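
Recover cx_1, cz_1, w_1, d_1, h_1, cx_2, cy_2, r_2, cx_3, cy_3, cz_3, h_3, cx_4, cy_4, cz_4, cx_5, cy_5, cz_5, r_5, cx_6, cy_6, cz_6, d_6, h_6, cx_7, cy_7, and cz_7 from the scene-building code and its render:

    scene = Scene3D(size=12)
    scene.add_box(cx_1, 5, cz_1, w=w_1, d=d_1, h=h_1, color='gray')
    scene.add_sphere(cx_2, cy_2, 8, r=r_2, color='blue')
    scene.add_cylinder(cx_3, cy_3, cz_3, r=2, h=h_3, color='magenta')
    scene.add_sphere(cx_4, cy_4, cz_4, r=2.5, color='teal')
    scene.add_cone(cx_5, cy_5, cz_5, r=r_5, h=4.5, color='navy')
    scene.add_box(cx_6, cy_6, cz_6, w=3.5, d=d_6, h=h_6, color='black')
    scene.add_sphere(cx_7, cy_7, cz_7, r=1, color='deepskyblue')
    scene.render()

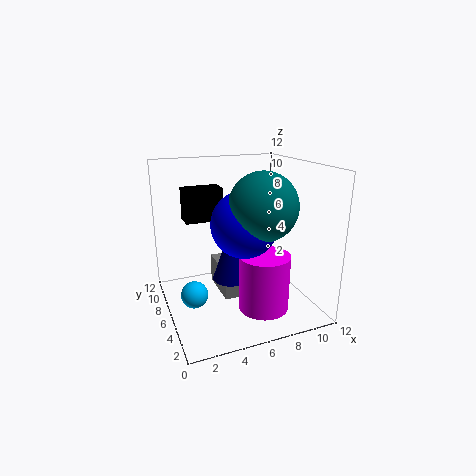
cx_1 = 4.5
cz_1 = 1
w_1 = 1.5
d_1 = 4
h_1 = 2.5
cx_2 = 5.5
cy_2 = 3.5
r_2 = 2.5
cx_3 = 7
cy_3 = 3
cz_3 = 1
h_3 = 4.5
cx_4 = 6.5
cy_4 = 2.5
cz_4 = 9.5
cx_5 = 5
cy_5 = 5
cz_5 = 3
r_5 = 1.5
cx_6 = 2.5
cy_6 = 9.5
cz_6 = 6.5
d_6 = 2
h_6 = 3
cx_7 = 1.5
cy_7 = 3.5
cz_7 = 3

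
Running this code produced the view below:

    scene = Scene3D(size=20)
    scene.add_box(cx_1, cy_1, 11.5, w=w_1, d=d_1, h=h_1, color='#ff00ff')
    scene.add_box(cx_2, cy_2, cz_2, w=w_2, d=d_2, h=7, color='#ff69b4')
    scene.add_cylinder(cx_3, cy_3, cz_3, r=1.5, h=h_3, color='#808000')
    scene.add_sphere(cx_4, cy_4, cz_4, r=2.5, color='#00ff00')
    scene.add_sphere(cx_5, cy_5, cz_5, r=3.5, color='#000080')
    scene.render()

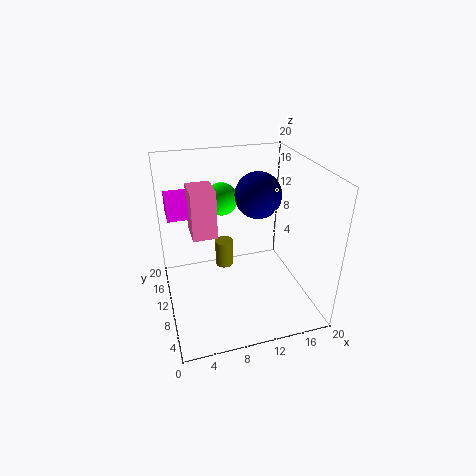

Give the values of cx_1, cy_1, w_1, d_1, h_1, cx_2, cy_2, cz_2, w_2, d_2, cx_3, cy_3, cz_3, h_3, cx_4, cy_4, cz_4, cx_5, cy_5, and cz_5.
cx_1 = 1; cy_1 = 14.5; w_1 = 4.5; d_1 = 4.5; h_1 = 3; cx_2 = 4; cy_2 = 11.5; cz_2 = 9.5; w_2 = 3.5; d_2 = 4.5; cx_3 = 10; cy_3 = 18; cz_3 = 0.5; h_3 = 4.5; cx_4 = 9.5; cy_4 = 17; cz_4 = 13; cx_5 = 14.5; cy_5 = 14.5; cz_5 = 14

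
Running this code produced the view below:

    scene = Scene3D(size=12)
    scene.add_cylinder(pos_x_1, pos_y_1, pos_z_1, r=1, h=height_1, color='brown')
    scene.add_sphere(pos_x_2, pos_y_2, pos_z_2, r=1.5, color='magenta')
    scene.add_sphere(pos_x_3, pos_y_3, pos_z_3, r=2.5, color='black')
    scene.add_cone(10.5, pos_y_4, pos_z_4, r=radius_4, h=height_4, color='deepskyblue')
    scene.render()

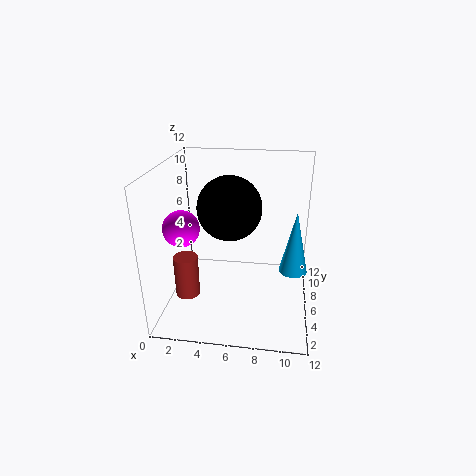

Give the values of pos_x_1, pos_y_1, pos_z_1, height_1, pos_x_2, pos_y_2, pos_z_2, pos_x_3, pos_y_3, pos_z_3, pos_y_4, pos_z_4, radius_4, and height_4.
pos_x_1 = 2, pos_y_1 = 4, pos_z_1 = 1.5, height_1 = 3.5, pos_x_2 = 1.5, pos_y_2 = 5, pos_z_2 = 7, pos_x_3 = 5.5, pos_y_3 = 5, pos_z_3 = 9, pos_y_4 = 2.5, pos_z_4 = 5.5, radius_4 = 1, height_4 = 4.5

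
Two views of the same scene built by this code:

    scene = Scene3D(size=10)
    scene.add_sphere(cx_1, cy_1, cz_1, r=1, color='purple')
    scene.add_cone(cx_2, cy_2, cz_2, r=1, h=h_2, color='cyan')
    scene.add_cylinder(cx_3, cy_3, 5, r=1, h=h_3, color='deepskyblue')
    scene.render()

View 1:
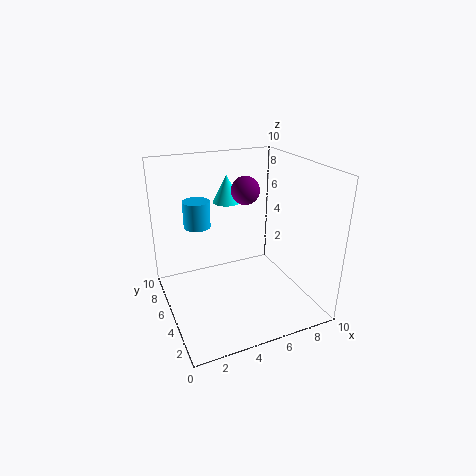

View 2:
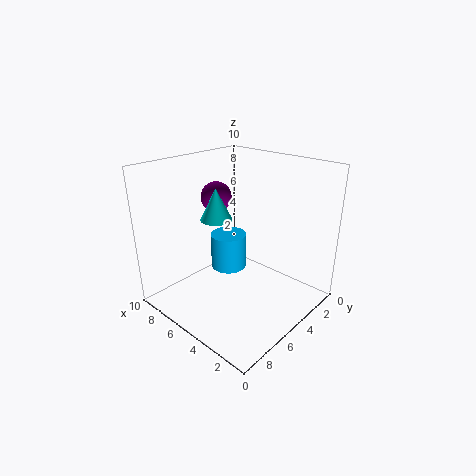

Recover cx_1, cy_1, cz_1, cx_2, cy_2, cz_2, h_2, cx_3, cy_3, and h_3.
cx_1 = 6
cy_1 = 6
cz_1 = 8
cx_2 = 5
cy_2 = 7
cz_2 = 7
h_2 = 2
cx_3 = 3
cy_3 = 8
h_3 = 2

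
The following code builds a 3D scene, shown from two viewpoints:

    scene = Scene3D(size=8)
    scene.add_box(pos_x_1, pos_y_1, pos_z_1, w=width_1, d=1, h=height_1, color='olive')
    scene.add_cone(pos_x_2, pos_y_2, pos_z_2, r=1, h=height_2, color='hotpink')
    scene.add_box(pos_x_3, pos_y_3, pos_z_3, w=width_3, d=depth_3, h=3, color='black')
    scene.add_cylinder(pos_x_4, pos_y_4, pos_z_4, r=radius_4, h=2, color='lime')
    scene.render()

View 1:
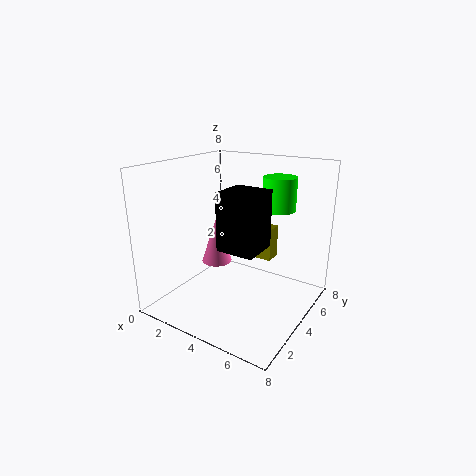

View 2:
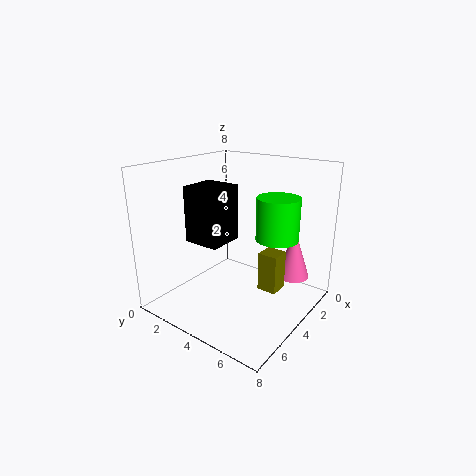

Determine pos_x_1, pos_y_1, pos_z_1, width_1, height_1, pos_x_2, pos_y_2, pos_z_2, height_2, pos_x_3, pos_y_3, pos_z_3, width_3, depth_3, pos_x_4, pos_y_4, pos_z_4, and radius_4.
pos_x_1 = 4; pos_y_1 = 6; pos_z_1 = 2; width_1 = 1; height_1 = 2; pos_x_2 = 1; pos_y_2 = 6; pos_z_2 = 1; height_2 = 3; pos_x_3 = 4; pos_y_3 = 2; pos_z_3 = 4; width_3 = 2; depth_3 = 2; pos_x_4 = 5; pos_y_4 = 7; pos_z_4 = 5; radius_4 = 1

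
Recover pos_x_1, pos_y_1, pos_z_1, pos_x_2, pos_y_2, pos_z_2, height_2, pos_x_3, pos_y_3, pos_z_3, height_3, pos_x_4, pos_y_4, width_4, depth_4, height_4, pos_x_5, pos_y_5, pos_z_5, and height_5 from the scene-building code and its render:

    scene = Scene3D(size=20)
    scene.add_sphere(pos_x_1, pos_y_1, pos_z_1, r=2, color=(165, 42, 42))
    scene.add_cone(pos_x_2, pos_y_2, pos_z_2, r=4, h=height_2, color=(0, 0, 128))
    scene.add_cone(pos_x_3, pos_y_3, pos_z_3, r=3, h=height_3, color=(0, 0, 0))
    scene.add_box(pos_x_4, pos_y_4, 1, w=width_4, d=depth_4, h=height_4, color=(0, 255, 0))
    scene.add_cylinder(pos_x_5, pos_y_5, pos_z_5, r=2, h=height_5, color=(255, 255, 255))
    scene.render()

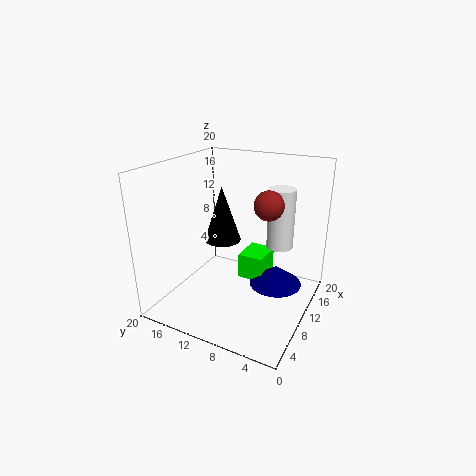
pos_x_1 = 11, pos_y_1 = 6, pos_z_1 = 15, pos_x_2 = 15, pos_y_2 = 6, pos_z_2 = 1, height_2 = 3, pos_x_3 = 16, pos_y_3 = 16, pos_z_3 = 6, height_3 = 9, pos_x_4 = 14, pos_y_4 = 8, width_4 = 5, depth_4 = 4, height_4 = 4, pos_x_5 = 16, pos_y_5 = 6, pos_z_5 = 7, height_5 = 9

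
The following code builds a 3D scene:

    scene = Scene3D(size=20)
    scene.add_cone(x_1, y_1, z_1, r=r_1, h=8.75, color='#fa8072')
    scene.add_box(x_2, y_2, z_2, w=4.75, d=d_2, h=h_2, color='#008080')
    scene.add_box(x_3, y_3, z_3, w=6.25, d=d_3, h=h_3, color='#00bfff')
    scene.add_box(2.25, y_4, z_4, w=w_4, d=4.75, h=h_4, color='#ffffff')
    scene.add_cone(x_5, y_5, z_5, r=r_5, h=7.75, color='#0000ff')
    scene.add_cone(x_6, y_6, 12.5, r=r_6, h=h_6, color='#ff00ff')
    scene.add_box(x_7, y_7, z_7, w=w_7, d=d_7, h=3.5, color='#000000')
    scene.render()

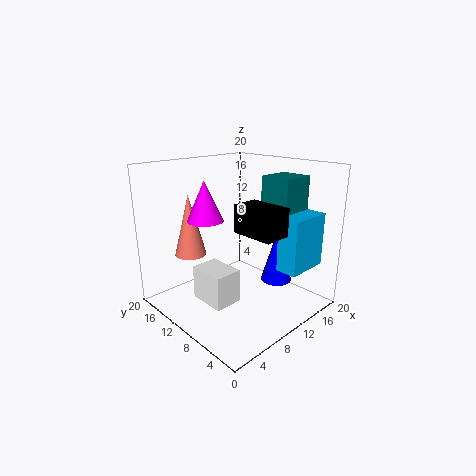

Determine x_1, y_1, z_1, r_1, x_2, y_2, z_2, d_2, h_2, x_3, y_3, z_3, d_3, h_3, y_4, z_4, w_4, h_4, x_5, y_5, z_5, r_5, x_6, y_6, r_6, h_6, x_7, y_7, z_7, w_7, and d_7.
x_1 = 6; y_1 = 15.75; z_1 = 7; r_1 = 2.25; x_2 = 13.75; y_2 = 4.75; z_2 = 11.25; d_2 = 4.5; h_2 = 7; x_3 = 12.5; y_3 = 2; z_3 = 6; d_3 = 3; h_3 = 7.5; y_4 = 5.25; z_4 = 4; w_4 = 3.5; h_4 = 4.25; x_5 = 15; y_5 = 7; z_5 = 3; r_5 = 2.25; x_6 = 6.75; y_6 = 13; r_6 = 2.5; h_6 = 5.5; x_7 = 6.5; y_7 = 1.5; z_7 = 12.5; w_7 = 3.5; d_7 = 5.5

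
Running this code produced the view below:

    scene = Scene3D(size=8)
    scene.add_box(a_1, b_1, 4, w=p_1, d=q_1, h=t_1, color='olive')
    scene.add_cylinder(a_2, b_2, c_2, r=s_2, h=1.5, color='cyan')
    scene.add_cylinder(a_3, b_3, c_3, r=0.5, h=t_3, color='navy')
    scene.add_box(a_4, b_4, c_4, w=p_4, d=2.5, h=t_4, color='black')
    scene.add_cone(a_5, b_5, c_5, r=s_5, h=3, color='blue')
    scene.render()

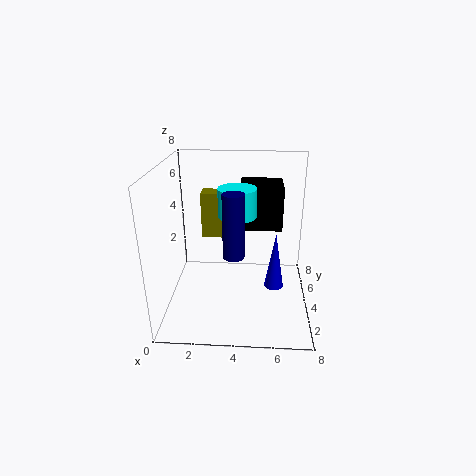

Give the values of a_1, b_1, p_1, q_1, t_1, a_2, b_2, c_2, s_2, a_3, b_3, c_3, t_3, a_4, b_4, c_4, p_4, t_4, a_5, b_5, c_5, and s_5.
a_1 = 2; b_1 = 4; p_1 = 2; q_1 = 1; t_1 = 2.5; a_2 = 4; b_2 = 3.5; c_2 = 5.5; s_2 = 1; a_3 = 4; b_3 = 1; c_3 = 4.5; t_3 = 3; a_4 = 4; b_4 = 5; c_4 = 4; p_4 = 2.5; t_4 = 2.5; a_5 = 6; b_5 = 2.5; c_5 = 2; s_5 = 0.5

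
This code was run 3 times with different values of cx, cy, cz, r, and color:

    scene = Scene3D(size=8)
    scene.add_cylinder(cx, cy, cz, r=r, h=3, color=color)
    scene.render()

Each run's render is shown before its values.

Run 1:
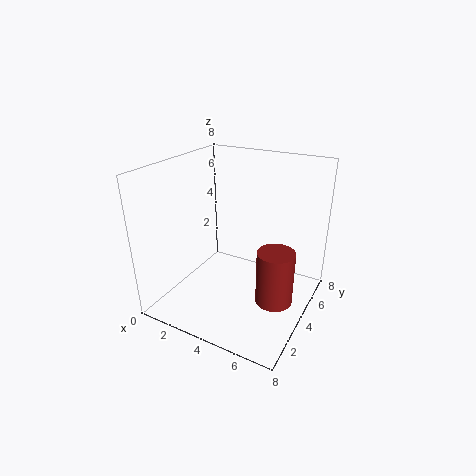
cx = 6.5, cy = 3.5, cz = 1, r = 1, color = 'brown'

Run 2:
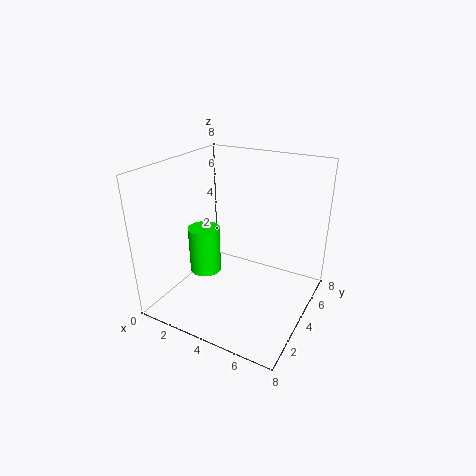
cx = 1, cy = 5, cz = 0.5, r = 1, color = 'lime'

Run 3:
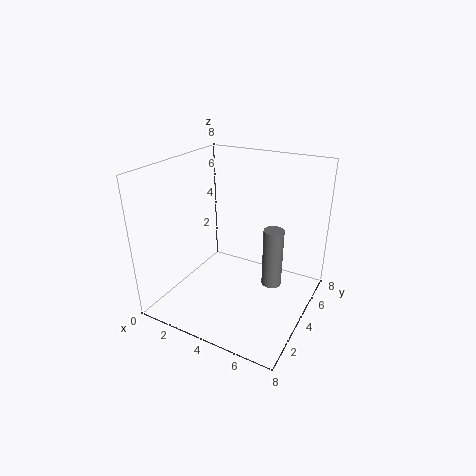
cx = 6.5, cy = 3, cz = 2.5, r = 0.5, color = 'gray'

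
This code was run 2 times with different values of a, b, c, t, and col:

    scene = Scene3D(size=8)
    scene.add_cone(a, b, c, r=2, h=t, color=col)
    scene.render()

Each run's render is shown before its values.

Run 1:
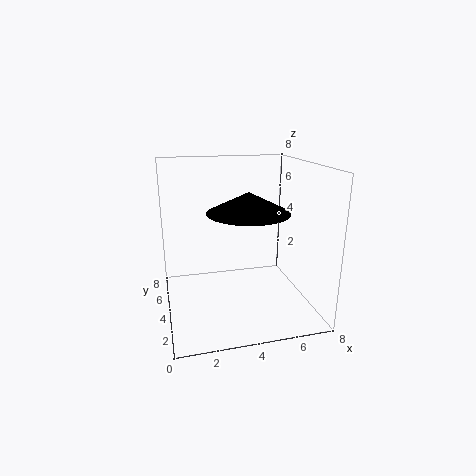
a = 4; b = 2; c = 6; t = 1; col = 'black'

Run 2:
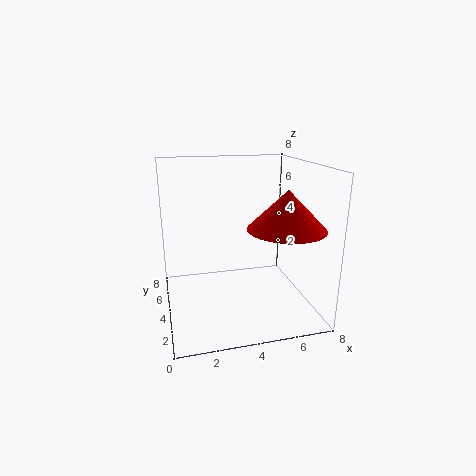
a = 6; b = 2; c = 5; t = 2; col = 'red'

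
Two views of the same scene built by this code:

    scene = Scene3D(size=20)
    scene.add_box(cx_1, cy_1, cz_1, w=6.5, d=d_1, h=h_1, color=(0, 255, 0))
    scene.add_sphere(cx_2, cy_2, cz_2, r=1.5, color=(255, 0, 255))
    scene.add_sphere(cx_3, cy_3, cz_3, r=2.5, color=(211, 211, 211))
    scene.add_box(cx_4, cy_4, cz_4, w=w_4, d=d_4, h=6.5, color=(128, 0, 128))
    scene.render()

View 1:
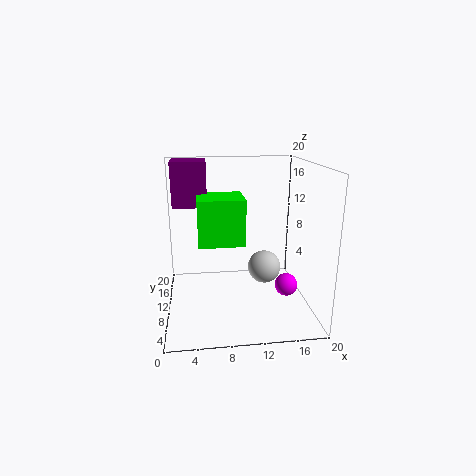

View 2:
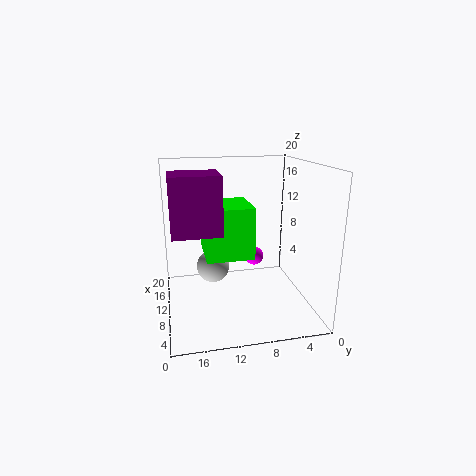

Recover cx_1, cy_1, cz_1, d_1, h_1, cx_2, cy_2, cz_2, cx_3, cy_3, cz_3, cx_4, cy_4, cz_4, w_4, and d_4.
cx_1 = 4.5, cy_1 = 9, cz_1 = 9, d_1 = 6, h_1 = 6.5, cx_2 = 16, cy_2 = 6, cz_2 = 4.5, cx_3 = 14.5, cy_3 = 13, cz_3 = 4, cx_4 = 1, cy_4 = 13.5, cz_4 = 13.5, w_4 = 5, d_4 = 5.5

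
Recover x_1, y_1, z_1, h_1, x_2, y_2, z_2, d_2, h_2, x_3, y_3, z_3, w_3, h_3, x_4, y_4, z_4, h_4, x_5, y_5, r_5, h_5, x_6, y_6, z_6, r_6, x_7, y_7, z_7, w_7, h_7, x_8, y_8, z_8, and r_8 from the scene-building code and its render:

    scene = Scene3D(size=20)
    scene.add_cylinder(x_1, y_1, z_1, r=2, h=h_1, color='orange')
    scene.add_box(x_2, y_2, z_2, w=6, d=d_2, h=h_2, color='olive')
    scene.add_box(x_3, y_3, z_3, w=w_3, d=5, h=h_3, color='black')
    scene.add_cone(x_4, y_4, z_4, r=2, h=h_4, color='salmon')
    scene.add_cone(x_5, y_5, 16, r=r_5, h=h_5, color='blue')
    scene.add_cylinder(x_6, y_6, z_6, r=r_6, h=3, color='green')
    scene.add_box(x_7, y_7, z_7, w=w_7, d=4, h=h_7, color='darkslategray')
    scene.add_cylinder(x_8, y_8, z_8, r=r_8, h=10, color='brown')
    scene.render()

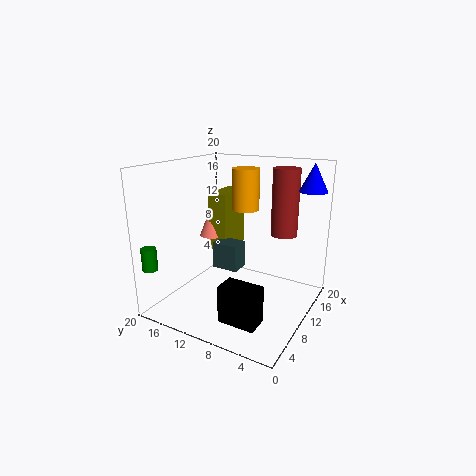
x_1 = 14; y_1 = 11; z_1 = 13; h_1 = 6; x_2 = 13; y_2 = 14; z_2 = 6; d_2 = 3; h_2 = 9; x_3 = 3; y_3 = 4; z_3 = 1; w_3 = 3; h_3 = 5; x_4 = 14; y_4 = 17; z_4 = 8; h_4 = 5; x_5 = 17; y_5 = 2; r_5 = 2; h_5 = 4; x_6 = 1; y_6 = 18; z_6 = 7; r_6 = 1; x_7 = 11; y_7 = 11; z_7 = 4; w_7 = 3; h_7 = 4; x_8 = 17; y_8 = 6; z_8 = 9; r_8 = 2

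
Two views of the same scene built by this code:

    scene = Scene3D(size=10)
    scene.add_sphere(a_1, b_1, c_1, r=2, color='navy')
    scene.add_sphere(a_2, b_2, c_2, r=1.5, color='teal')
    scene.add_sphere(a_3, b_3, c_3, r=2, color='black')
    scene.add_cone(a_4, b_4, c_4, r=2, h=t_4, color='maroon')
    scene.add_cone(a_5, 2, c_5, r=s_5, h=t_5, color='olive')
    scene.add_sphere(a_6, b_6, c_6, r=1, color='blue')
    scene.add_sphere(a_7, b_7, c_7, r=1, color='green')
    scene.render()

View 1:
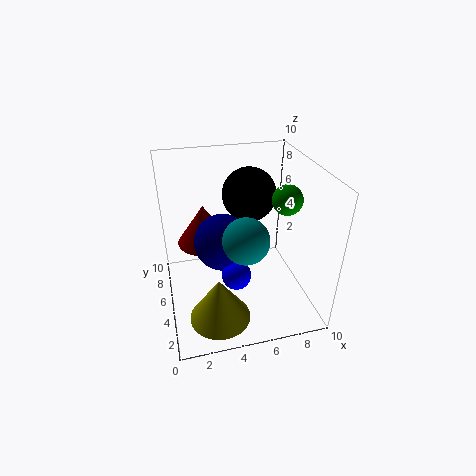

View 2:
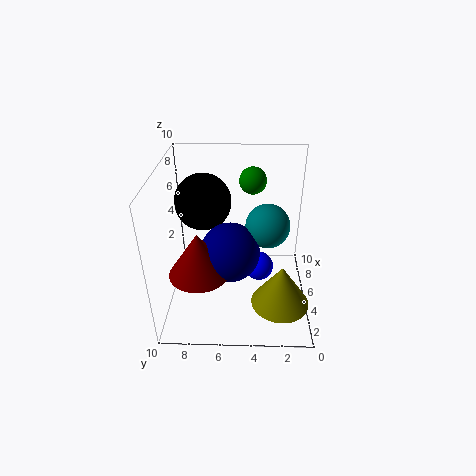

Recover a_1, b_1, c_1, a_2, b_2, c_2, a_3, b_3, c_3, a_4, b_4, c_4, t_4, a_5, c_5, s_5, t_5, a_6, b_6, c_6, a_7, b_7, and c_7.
a_1 = 4, b_1 = 5.5, c_1 = 4.5, a_2 = 5, b_2 = 3, c_2 = 6, a_3 = 6.5, b_3 = 7.5, c_3 = 7, a_4 = 3, b_4 = 7.5, c_4 = 3.5, t_4 = 3, a_5 = 3, c_5 = 1, s_5 = 2, t_5 = 3, a_6 = 4.5, b_6 = 3.5, c_6 = 3, a_7 = 8, b_7 = 4, c_7 = 8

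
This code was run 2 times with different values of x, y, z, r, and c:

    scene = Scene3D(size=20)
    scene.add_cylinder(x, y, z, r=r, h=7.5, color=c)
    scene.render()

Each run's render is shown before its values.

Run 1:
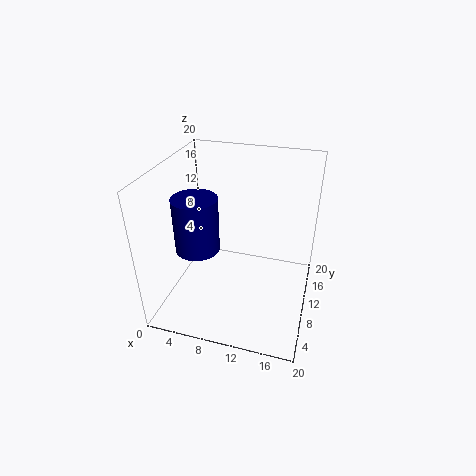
x = 5
y = 7.5
z = 9
r = 3
c = 'navy'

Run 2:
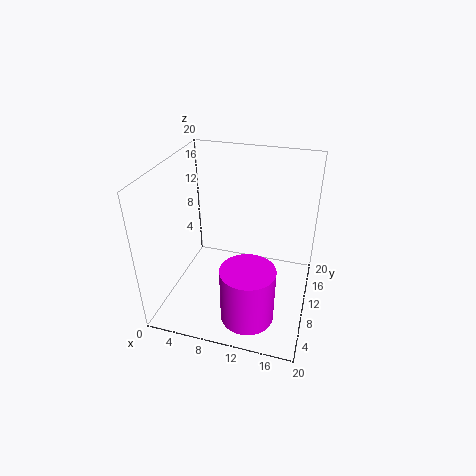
x = 13
y = 4
z = 2
r = 3.5
c = 'magenta'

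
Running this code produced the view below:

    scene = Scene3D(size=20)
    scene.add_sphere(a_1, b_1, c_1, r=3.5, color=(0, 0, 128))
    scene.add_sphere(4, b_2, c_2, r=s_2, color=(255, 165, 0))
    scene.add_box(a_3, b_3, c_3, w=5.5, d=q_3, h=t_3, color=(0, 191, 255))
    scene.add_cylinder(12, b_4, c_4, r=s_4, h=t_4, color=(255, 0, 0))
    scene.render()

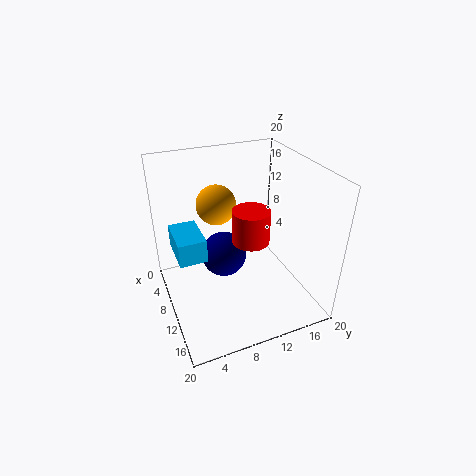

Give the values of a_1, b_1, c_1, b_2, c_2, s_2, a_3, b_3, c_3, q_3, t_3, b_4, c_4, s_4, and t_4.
a_1 = 5.5
b_1 = 9.5
c_1 = 4.5
b_2 = 9
c_2 = 12.5
s_2 = 3
a_3 = 8
b_3 = 1
c_3 = 10
q_3 = 3.5
t_3 = 3
b_4 = 11
c_4 = 10.5
s_4 = 2.5
t_4 = 4.5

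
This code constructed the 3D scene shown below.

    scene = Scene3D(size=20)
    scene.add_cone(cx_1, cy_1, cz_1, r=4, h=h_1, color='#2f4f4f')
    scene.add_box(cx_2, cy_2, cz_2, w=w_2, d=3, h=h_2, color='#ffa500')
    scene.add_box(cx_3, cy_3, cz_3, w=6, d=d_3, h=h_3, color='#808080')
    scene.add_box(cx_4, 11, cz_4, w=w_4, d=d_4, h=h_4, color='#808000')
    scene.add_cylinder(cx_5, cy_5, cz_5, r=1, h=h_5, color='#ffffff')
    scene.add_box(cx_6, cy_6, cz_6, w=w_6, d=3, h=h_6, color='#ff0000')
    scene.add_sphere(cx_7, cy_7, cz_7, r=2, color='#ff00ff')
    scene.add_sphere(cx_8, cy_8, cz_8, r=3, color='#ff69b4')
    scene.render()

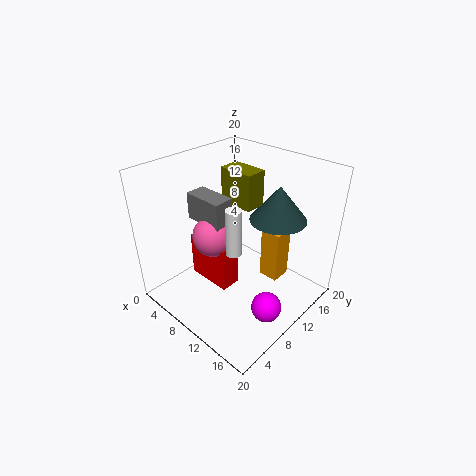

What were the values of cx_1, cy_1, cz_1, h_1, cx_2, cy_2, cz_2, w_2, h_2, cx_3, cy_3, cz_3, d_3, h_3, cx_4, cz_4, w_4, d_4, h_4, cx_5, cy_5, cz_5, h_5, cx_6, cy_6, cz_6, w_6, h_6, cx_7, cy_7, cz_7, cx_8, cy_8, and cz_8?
cx_1 = 13
cy_1 = 15
cz_1 = 12
h_1 = 5
cx_2 = 11
cy_2 = 14
cz_2 = 2
w_2 = 3
h_2 = 8
cx_3 = 2
cy_3 = 8
cz_3 = 11
d_3 = 3
h_3 = 4
cx_4 = 6
cz_4 = 14
w_4 = 5
d_4 = 3
h_4 = 5
cx_5 = 13
cy_5 = 6
cz_5 = 11
h_5 = 6
cx_6 = 2
cy_6 = 8
cz_6 = 1
w_6 = 7
h_6 = 7
cx_7 = 17
cy_7 = 8
cz_7 = 3
cx_8 = 6
cy_8 = 9
cz_8 = 9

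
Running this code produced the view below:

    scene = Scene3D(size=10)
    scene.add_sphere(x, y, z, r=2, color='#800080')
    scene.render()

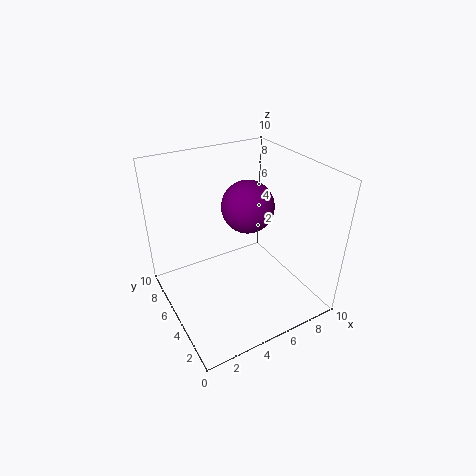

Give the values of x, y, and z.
x = 7, y = 7, z = 6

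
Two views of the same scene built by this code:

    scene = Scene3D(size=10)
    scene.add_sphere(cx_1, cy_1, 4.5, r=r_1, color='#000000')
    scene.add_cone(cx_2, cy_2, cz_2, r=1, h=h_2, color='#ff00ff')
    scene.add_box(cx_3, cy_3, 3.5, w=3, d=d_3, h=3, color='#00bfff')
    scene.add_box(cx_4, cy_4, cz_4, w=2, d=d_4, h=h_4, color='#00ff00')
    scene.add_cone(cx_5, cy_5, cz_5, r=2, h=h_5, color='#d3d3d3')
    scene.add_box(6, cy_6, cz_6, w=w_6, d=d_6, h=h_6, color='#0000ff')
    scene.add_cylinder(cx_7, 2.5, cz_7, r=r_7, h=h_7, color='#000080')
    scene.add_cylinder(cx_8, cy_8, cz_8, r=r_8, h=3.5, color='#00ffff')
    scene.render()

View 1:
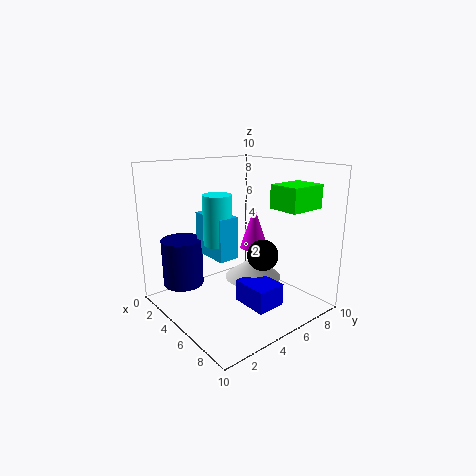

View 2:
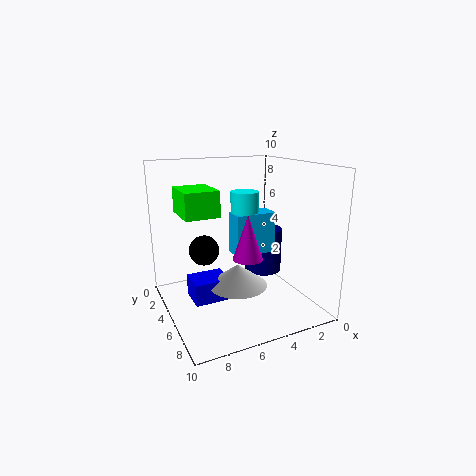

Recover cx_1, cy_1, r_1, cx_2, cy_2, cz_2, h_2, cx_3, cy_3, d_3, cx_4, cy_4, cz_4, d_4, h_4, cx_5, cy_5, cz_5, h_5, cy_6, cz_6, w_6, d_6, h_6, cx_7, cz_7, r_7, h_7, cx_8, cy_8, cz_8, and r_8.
cx_1 = 7.5, cy_1 = 5, r_1 = 1, cx_2 = 5, cy_2 = 6.5, cz_2 = 4, h_2 = 3, cx_3 = 2, cy_3 = 3.5, d_3 = 1.5, cx_4 = 7.5, cy_4 = 5.5, cz_4 = 7.5, d_4 = 2.5, h_4 = 1.5, cx_5 = 5.5, cy_5 = 6, cz_5 = 2, h_5 = 1.5, cy_6 = 4, cz_6 = 1, w_6 = 2.5, d_6 = 2, h_6 = 1.5, cx_7 = 1.5, cz_7 = 1, r_7 = 1.5, h_7 = 3.5, cx_8 = 4, cy_8 = 4, cz_8 = 4.5, r_8 = 1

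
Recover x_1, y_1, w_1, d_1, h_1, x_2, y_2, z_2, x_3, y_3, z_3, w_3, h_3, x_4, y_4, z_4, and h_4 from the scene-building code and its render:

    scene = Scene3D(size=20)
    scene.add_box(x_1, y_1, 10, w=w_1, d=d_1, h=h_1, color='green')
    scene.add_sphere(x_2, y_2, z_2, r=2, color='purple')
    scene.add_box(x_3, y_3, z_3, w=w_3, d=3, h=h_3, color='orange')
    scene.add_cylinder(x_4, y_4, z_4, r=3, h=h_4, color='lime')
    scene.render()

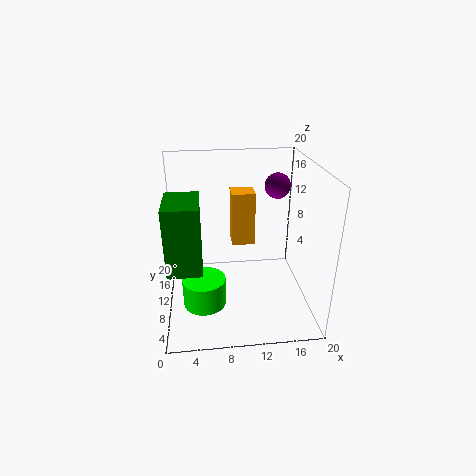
x_1 = 1, y_1 = 1, w_1 = 4, d_1 = 6, h_1 = 8, x_2 = 17, y_2 = 17, z_2 = 15, x_3 = 9, y_3 = 8, z_3 = 10, w_3 = 3, h_3 = 7, x_4 = 5, y_4 = 8, z_4 = 1, h_4 = 4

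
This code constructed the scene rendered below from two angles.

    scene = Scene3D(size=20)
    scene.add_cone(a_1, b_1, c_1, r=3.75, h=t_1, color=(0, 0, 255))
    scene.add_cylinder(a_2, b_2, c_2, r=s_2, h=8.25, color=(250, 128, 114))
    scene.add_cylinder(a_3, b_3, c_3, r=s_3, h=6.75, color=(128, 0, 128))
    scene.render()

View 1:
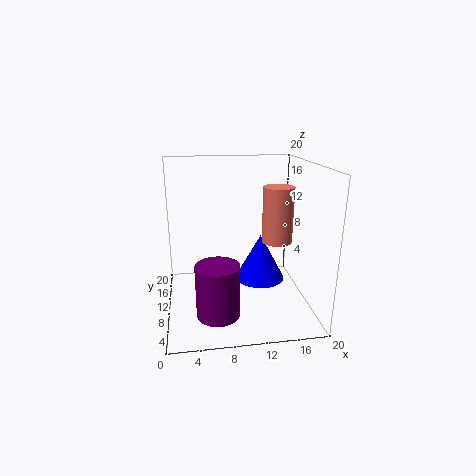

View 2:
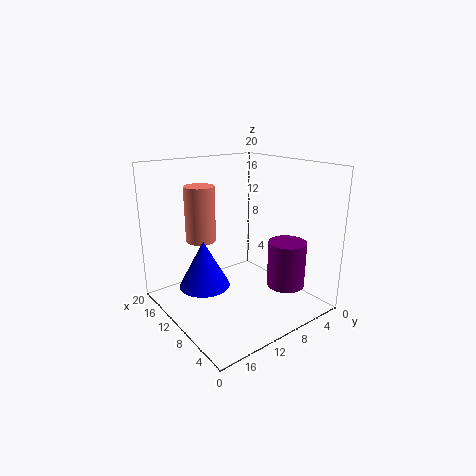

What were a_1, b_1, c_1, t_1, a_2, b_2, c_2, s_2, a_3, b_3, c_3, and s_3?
a_1 = 14; b_1 = 13.25; c_1 = 2; t_1 = 7; a_2 = 16.25; b_2 = 12.25; c_2 = 8.25; s_2 = 2.25; a_3 = 6.5; b_3 = 3.75; c_3 = 2.25; s_3 = 2.75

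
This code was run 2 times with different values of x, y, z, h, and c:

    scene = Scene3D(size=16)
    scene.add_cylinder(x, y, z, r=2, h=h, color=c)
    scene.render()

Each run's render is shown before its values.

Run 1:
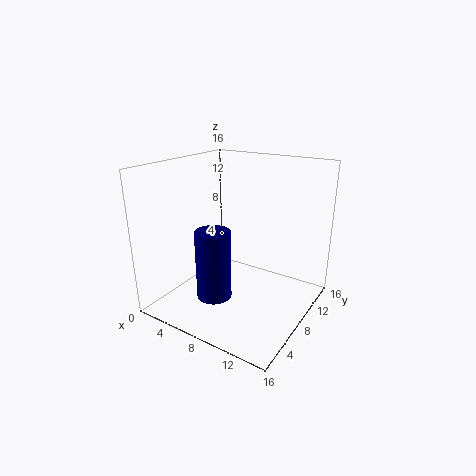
x = 6
y = 6
z = 1
h = 8
c = 'navy'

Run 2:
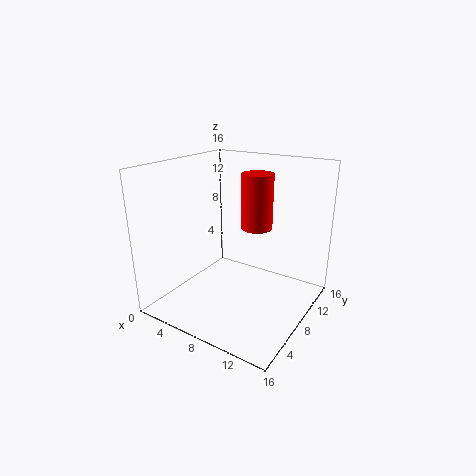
x = 7
y = 14
z = 7
h = 7
c = 'red'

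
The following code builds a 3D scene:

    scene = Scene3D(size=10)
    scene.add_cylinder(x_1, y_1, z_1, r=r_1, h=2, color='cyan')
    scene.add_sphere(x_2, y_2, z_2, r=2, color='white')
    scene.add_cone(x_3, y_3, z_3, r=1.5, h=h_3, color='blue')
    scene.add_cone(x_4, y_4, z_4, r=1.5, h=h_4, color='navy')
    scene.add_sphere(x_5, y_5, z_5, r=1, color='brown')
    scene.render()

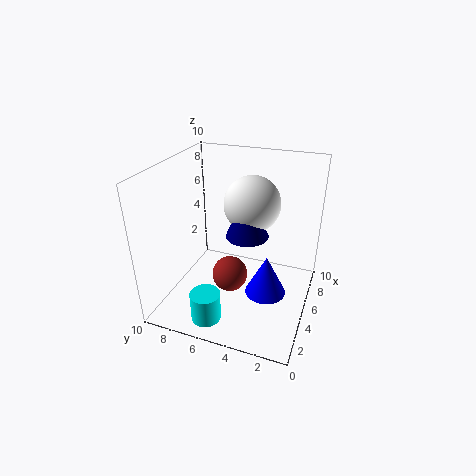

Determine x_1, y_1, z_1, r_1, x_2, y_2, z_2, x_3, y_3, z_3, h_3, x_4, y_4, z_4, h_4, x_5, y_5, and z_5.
x_1 = 1.5
y_1 = 6
z_1 = 0.5
r_1 = 1
x_2 = 6.5
y_2 = 4.5
z_2 = 7
x_3 = 5.5
y_3 = 3
z_3 = 0.5
h_3 = 3
x_4 = 5.5
y_4 = 4.5
z_4 = 5
h_4 = 3.5
x_5 = 1
y_5 = 4
z_5 = 5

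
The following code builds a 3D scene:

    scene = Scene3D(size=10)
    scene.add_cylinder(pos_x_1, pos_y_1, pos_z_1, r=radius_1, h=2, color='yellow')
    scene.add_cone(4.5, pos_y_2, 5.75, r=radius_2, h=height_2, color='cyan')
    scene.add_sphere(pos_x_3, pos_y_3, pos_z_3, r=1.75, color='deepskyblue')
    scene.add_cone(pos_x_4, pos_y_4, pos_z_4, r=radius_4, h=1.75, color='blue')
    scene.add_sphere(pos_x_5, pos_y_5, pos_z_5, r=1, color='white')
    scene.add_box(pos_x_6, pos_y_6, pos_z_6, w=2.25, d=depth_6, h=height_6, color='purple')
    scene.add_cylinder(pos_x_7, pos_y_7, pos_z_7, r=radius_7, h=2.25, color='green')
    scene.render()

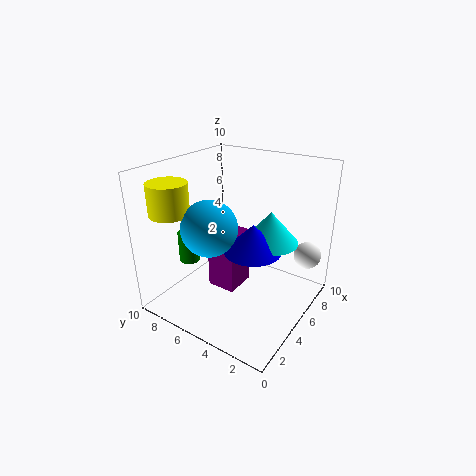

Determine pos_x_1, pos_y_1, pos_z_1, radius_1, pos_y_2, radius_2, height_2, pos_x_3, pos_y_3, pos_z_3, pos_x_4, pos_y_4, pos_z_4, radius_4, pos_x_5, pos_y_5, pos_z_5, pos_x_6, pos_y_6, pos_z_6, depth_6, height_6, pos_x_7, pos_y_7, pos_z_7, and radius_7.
pos_x_1 = 1.25; pos_y_1 = 7.5; pos_z_1 = 7.5; radius_1 = 1.25; pos_y_2 = 2.25; radius_2 = 1.75; height_2 = 2; pos_x_3 = 2.25; pos_y_3 = 5.25; pos_z_3 = 6.75; pos_x_4 = 3.25; pos_y_4 = 2.75; pos_z_4 = 5.5; radius_4 = 1.75; pos_x_5 = 8.75; pos_y_5 = 1.25; pos_z_5 = 3; pos_x_6 = 3.5; pos_y_6 = 4.5; pos_z_6 = 1.5; depth_6 = 2; height_6 = 4; pos_x_7 = 3.75; pos_y_7 = 8.5; pos_z_7 = 2.75; radius_7 = 0.75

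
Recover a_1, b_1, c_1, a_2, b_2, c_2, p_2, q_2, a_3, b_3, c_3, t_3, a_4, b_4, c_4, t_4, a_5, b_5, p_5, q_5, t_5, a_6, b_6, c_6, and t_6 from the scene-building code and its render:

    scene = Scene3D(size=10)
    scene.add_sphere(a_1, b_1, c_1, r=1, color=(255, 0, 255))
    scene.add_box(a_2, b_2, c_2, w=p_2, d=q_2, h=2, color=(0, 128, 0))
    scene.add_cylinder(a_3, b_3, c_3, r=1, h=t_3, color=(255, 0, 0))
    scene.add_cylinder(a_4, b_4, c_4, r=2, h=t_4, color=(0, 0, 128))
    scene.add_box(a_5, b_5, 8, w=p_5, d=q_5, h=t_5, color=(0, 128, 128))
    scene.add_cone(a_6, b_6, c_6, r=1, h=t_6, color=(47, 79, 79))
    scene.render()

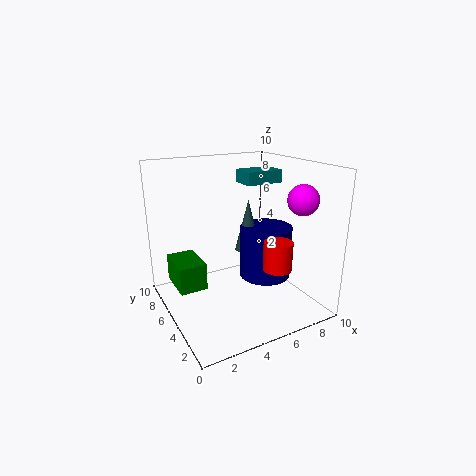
a_1 = 8
b_1 = 2
c_1 = 8
a_2 = 1
b_2 = 6
c_2 = 1
p_2 = 2
q_2 = 3
a_3 = 7
b_3 = 3
c_3 = 3
t_3 = 2
a_4 = 8
b_4 = 6
c_4 = 1
t_4 = 4
a_5 = 7
b_5 = 7
p_5 = 3
q_5 = 2
t_5 = 1
a_6 = 7
b_6 = 7
c_6 = 3
t_6 = 4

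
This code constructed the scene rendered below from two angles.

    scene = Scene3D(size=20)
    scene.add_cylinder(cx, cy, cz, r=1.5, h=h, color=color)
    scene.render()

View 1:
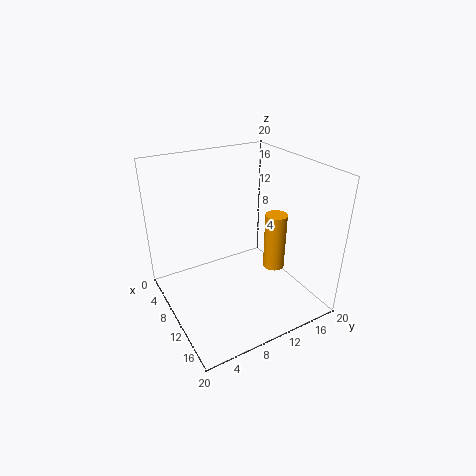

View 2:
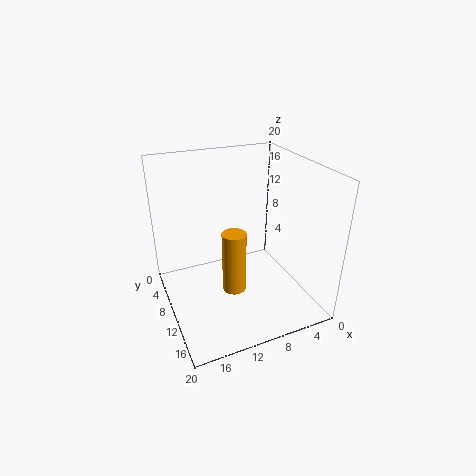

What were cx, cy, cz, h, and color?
cx = 12.5
cy = 14.5
cz = 5.5
h = 8
color = 'orange'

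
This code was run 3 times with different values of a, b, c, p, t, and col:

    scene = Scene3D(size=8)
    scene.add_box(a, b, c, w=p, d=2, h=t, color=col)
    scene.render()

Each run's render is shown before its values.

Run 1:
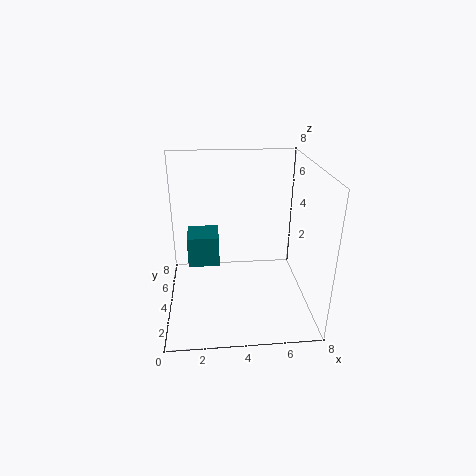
a = 1, b = 6, c = 1, p = 2, t = 2, col = 'teal'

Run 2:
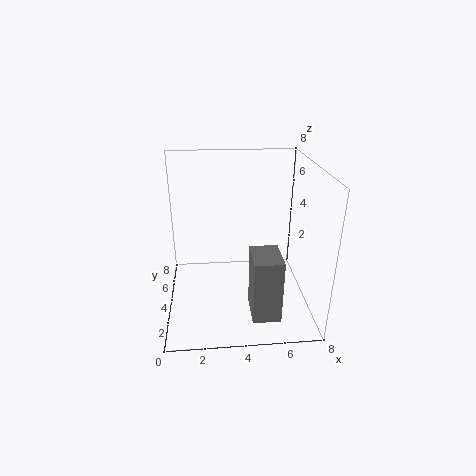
a = 4.5, b = 1, c = 0.5, p = 1.5, t = 3.5, col = 'gray'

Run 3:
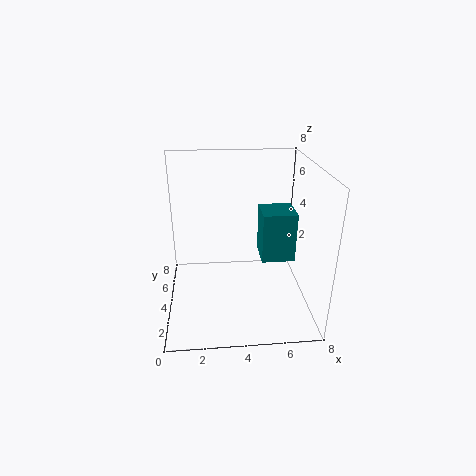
a = 5.5, b = 4.5, c = 2, p = 2, t = 3, col = 'teal'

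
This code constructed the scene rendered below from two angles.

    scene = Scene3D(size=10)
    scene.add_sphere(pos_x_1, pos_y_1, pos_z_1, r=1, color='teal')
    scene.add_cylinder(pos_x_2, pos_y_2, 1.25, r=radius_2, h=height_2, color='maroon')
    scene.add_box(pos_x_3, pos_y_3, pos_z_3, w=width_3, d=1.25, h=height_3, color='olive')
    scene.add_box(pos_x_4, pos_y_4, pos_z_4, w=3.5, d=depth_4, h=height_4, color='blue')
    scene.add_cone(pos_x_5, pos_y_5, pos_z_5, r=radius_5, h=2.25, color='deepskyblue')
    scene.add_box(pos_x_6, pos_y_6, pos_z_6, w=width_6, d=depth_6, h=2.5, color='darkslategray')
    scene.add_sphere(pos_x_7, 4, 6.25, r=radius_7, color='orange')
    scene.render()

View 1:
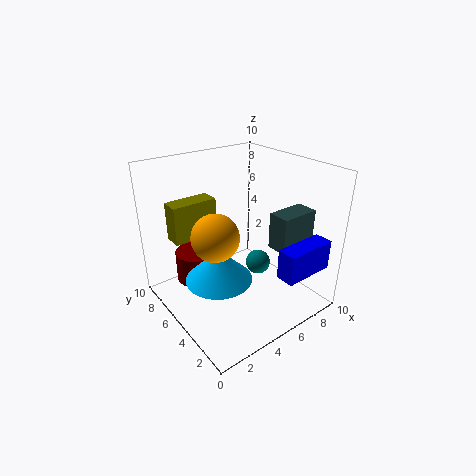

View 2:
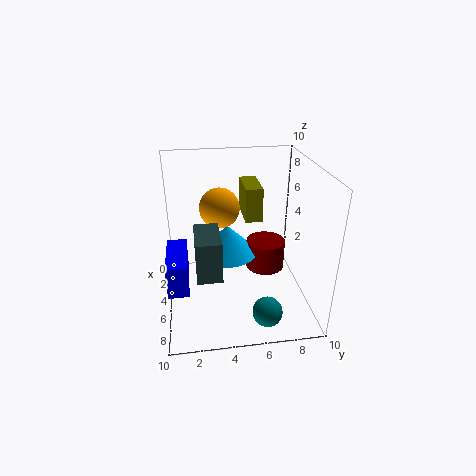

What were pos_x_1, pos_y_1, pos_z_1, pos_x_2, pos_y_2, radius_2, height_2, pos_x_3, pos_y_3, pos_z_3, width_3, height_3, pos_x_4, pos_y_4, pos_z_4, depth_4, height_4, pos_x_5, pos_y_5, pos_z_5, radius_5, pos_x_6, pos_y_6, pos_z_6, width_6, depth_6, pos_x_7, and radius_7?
pos_x_1 = 8.25; pos_y_1 = 6.5; pos_z_1 = 1; pos_x_2 = 3; pos_y_2 = 7.5; radius_2 = 1.5; height_2 = 2.25; pos_x_3 = 0.75; pos_y_3 = 5.75; pos_z_3 = 5.5; width_3 = 3; height_3 = 2.5; pos_x_4 = 5.5; pos_y_4 = 0.25; pos_z_4 = 3.5; depth_4 = 1.25; height_4 = 2; pos_x_5 = 3; pos_y_5 = 4.5; pos_z_5 = 2.75; radius_5 = 2.25; pos_x_6 = 6.5; pos_y_6 = 2; pos_z_6 = 4.5; width_6 = 2.75; depth_6 = 1.5; pos_x_7 = 2.5; radius_7 = 1.5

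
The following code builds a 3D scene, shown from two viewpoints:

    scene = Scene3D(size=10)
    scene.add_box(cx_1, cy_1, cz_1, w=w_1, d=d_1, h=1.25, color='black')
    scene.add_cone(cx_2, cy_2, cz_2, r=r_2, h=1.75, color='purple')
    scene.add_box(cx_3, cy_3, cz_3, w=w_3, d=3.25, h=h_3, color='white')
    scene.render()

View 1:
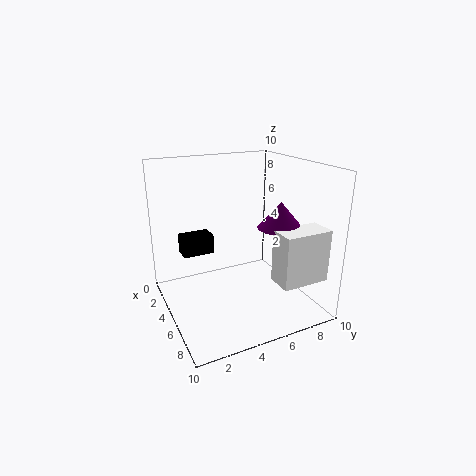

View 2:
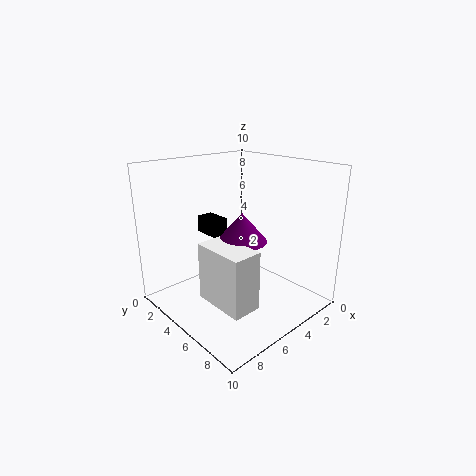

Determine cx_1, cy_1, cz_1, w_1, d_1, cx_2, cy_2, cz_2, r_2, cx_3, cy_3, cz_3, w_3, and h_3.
cx_1 = 4.25, cy_1 = 1, cz_1 = 4.5, w_1 = 1.25, d_1 = 2, cx_2 = 6.75, cy_2 = 7.25, cz_2 = 6, r_2 = 1.5, cx_3 = 7.5, cy_3 = 6.25, cz_3 = 2.75, w_3 = 1.75, h_3 = 3.5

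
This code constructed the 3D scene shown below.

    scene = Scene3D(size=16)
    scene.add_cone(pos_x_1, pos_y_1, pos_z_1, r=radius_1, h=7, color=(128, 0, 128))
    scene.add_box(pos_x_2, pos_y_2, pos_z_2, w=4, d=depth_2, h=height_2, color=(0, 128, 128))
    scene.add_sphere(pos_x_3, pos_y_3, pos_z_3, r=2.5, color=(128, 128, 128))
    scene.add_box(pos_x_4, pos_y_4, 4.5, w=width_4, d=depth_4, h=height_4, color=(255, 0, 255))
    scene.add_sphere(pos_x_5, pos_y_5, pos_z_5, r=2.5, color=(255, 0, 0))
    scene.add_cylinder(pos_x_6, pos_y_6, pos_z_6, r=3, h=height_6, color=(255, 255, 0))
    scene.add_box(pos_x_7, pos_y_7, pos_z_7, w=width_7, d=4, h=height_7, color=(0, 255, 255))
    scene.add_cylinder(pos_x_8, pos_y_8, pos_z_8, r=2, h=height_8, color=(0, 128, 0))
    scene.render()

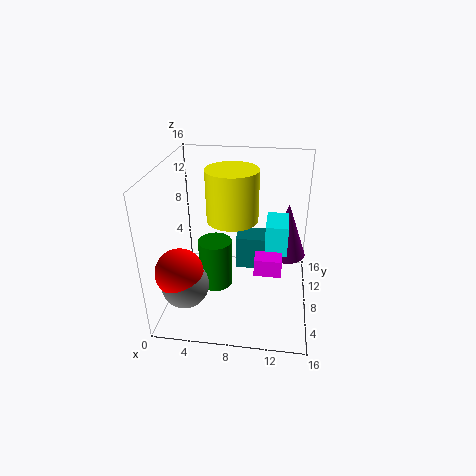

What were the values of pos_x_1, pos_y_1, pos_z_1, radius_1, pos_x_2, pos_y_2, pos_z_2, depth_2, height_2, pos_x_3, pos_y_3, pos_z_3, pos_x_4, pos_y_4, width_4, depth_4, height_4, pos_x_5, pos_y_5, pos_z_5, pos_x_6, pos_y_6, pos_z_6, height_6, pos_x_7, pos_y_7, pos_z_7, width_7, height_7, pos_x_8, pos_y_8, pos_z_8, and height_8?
pos_x_1 = 13.5, pos_y_1 = 13.5, pos_z_1 = 3, radius_1 = 2.5, pos_x_2 = 7.5, pos_y_2 = 9.5, pos_z_2 = 3, depth_2 = 3, height_2 = 4, pos_x_3 = 3, pos_y_3 = 3.5, pos_z_3 = 4.5, pos_x_4 = 10, pos_y_4 = 6, width_4 = 3, depth_4 = 2, height_4 = 2, pos_x_5 = 2.5, pos_y_5 = 3.5, pos_z_5 = 6, pos_x_6 = 7, pos_y_6 = 10.5, pos_z_6 = 9, height_6 = 6, pos_x_7 = 11, pos_y_7 = 8, pos_z_7 = 6, width_7 = 2.5, height_7 = 3.5, pos_x_8 = 5, pos_y_8 = 9.5, pos_z_8 = 0.5, height_8 = 6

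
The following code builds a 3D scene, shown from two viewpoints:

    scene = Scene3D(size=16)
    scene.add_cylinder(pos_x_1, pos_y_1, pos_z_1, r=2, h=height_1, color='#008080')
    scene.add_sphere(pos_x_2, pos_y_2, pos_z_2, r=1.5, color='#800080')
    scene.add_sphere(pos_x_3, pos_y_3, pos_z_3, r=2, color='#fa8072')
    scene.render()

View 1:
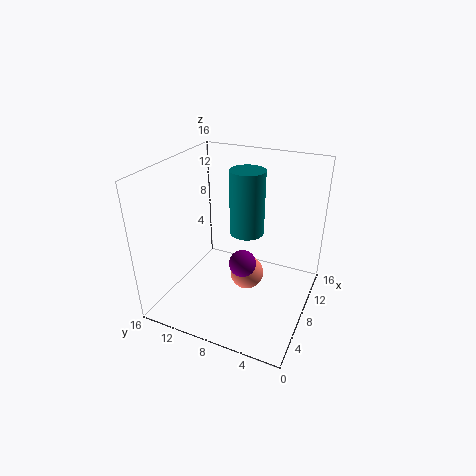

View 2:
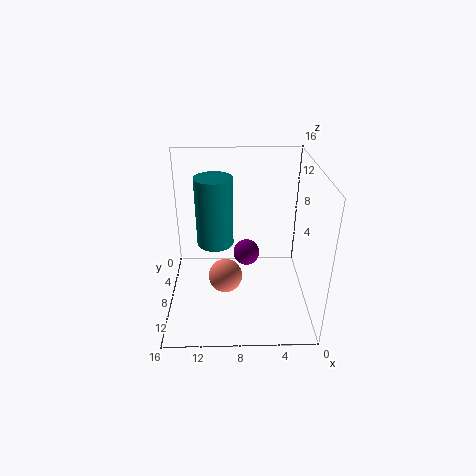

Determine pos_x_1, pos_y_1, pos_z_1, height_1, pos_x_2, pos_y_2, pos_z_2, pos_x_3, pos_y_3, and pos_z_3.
pos_x_1 = 10.5; pos_y_1 = 8; pos_z_1 = 7.5; height_1 = 7.5; pos_x_2 = 7; pos_y_2 = 7; pos_z_2 = 5.5; pos_x_3 = 9.5; pos_y_3 = 7.5; pos_z_3 = 2.5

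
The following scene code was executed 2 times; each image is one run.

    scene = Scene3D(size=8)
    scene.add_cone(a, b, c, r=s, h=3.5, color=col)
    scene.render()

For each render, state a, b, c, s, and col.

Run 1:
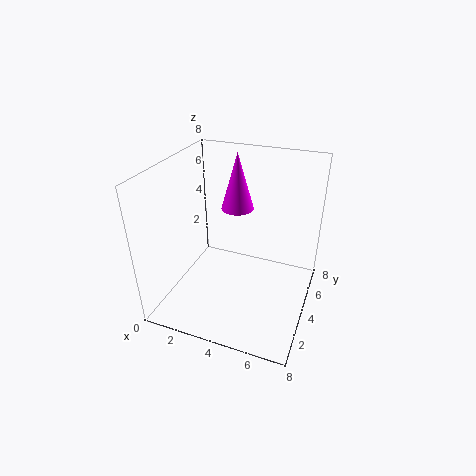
a = 3, b = 6.5, c = 4.5, s = 1, col = 'magenta'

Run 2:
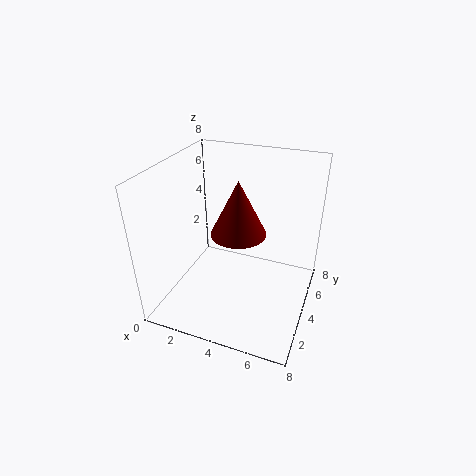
a = 3.25, b = 6, c = 3, s = 1.75, col = 'maroon'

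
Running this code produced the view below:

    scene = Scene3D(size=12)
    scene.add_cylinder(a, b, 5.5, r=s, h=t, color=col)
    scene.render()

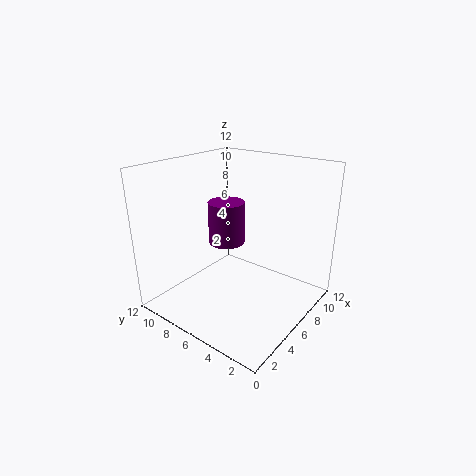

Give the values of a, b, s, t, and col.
a = 5.75, b = 7, s = 1.5, t = 3.5, col = 'purple'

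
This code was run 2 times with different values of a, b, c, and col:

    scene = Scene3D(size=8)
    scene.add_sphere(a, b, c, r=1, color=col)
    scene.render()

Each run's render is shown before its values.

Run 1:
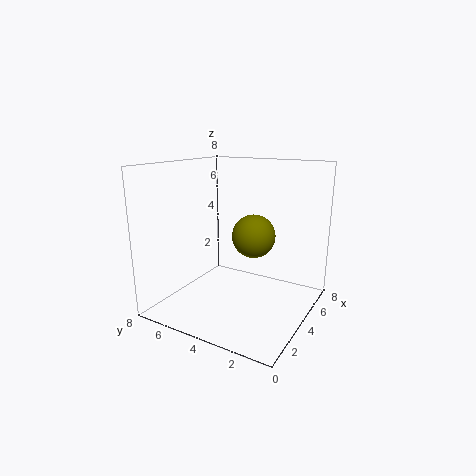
a = 2
b = 2
c = 5
col = 'olive'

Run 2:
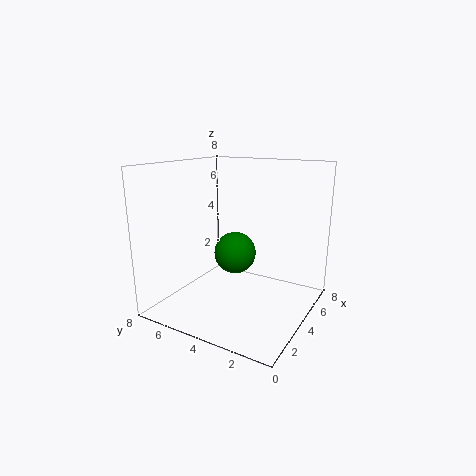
a = 2
b = 3
c = 4
col = 'green'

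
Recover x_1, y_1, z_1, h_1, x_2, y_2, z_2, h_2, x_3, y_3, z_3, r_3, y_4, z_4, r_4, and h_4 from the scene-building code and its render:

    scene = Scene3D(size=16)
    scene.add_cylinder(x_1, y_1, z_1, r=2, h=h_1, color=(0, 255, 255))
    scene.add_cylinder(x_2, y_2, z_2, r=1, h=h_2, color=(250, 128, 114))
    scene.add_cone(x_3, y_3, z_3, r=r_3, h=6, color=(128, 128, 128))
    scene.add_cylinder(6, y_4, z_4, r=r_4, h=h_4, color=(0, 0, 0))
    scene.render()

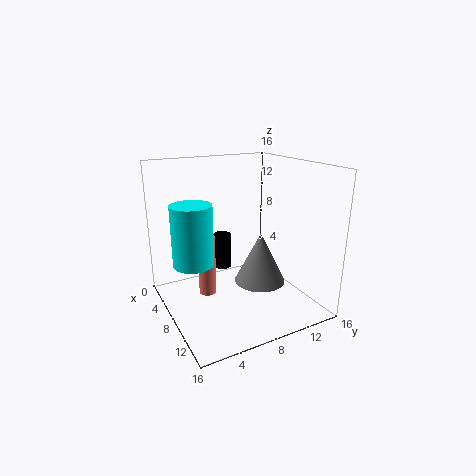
x_1 = 10, y_1 = 2, z_1 = 7, h_1 = 6, x_2 = 6, y_2 = 5, z_2 = 1, h_2 = 7, x_3 = 8, y_3 = 11, z_3 = 2, r_3 = 3, y_4 = 7, z_4 = 4, r_4 = 1, h_4 = 4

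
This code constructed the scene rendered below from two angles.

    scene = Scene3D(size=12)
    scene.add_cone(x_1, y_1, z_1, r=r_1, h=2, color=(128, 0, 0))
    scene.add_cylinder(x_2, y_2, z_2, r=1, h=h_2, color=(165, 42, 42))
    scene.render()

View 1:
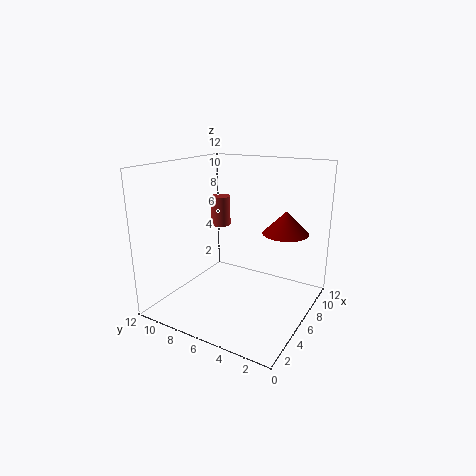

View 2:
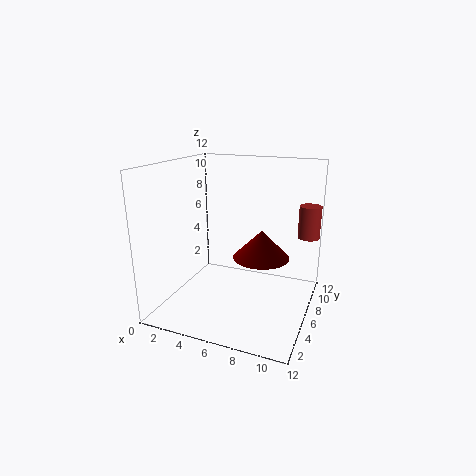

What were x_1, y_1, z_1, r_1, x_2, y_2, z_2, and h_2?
x_1 = 9
y_1 = 3
z_1 = 6
r_1 = 2
x_2 = 11
y_2 = 11
z_2 = 5
h_2 = 3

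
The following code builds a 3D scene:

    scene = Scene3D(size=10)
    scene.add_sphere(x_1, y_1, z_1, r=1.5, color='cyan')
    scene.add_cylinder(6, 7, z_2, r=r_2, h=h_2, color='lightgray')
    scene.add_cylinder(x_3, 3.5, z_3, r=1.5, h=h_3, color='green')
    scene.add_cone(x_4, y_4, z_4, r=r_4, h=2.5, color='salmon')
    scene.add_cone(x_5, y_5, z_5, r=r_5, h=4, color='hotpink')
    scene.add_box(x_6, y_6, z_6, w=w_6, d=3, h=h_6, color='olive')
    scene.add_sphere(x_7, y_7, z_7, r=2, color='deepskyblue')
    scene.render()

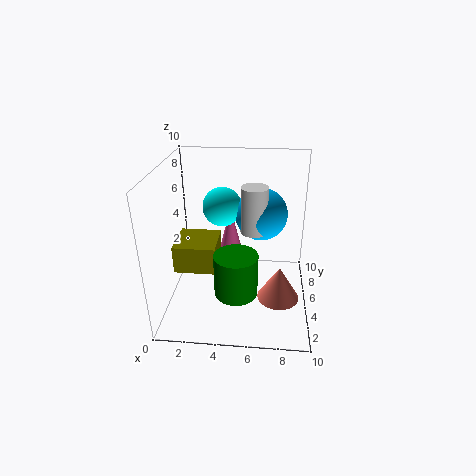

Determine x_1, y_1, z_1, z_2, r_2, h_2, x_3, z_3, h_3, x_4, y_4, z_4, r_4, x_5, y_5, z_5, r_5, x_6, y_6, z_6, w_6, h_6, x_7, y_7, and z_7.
x_1 = 3.5, y_1 = 8, z_1 = 6, z_2 = 4.5, r_2 = 1, h_2 = 3.5, x_3 = 5, z_3 = 1.5, h_3 = 3, x_4 = 8, y_4 = 4.5, z_4 = 0.5, r_4 = 1.5, x_5 = 4, y_5 = 9, z_5 = 1.5, r_5 = 1, x_6 = 0.5, y_6 = 4, z_6 = 2.5, w_6 = 3, h_6 = 2, x_7 = 6.5, y_7 = 8, z_7 = 5.5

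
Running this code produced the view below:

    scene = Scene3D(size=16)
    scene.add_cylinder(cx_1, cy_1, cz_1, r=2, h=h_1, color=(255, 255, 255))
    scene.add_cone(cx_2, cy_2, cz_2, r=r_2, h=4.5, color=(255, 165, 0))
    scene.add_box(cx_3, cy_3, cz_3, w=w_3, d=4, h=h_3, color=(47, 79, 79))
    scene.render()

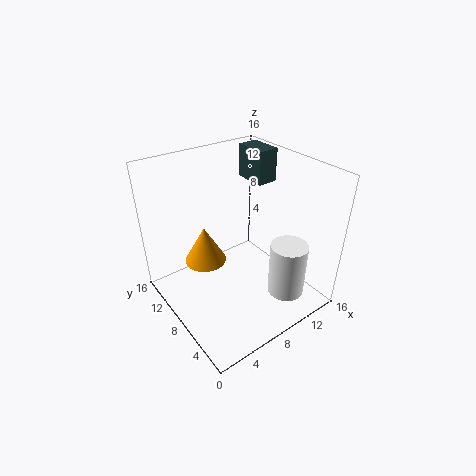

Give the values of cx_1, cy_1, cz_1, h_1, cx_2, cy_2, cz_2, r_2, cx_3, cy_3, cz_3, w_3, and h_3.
cx_1 = 11, cy_1 = 3, cz_1 = 2.5, h_1 = 6, cx_2 = 6, cy_2 = 12, cz_2 = 3.5, r_2 = 2.5, cx_3 = 13, cy_3 = 10.5, cz_3 = 12, w_3 = 2.5, h_3 = 4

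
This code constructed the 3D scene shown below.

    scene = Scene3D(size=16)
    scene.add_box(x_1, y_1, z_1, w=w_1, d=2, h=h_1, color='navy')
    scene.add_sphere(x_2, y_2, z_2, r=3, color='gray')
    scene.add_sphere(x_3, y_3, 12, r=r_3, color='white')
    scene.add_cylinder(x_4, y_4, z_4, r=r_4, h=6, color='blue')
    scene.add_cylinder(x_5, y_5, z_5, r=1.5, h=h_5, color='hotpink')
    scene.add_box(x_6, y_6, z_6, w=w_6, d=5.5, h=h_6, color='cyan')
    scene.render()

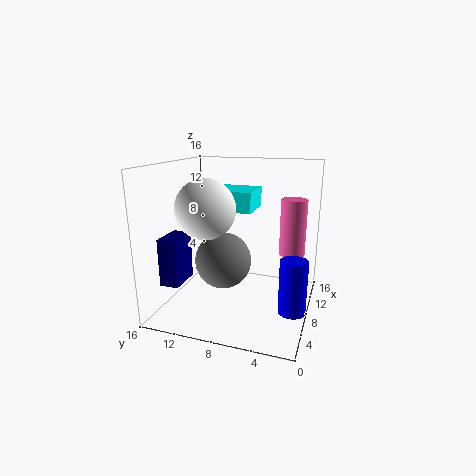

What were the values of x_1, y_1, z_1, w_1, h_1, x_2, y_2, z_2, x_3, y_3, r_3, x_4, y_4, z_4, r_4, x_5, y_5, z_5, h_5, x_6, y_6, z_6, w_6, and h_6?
x_1 = 2
y_1 = 12.5
z_1 = 4
w_1 = 3.5
h_1 = 5
x_2 = 6
y_2 = 9
z_2 = 6
x_3 = 4
y_3 = 10
r_3 = 3
x_4 = 7
y_4 = 1.5
z_4 = 0.5
r_4 = 1.5
x_5 = 11.5
y_5 = 2.5
z_5 = 5.5
h_5 = 6.5
x_6 = 11
y_6 = 7.5
z_6 = 10
w_6 = 5
h_6 = 2.5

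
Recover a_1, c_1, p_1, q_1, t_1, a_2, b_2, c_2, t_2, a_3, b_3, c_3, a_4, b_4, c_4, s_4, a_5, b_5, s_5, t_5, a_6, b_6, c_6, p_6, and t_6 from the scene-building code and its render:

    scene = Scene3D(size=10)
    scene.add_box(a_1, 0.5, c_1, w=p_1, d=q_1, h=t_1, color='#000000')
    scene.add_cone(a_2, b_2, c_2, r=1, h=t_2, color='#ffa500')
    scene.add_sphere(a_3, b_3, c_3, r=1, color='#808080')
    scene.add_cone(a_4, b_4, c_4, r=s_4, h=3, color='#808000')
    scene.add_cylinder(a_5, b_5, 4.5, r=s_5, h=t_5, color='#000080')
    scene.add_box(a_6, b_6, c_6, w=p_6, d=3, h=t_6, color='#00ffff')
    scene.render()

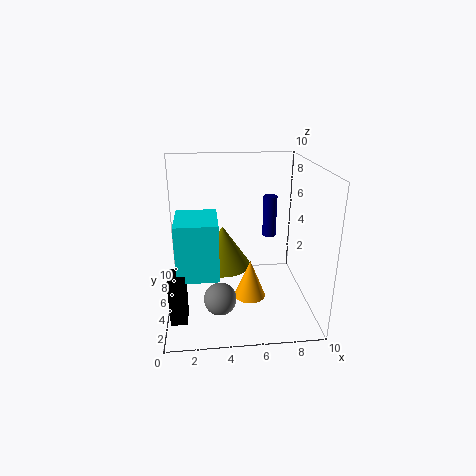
a_1 = 0.5, c_1 = 1.5, p_1 = 1, q_1 = 1.5, t_1 = 3, a_2 = 5.5, b_2 = 2.5, c_2 = 2, t_2 = 2.5, a_3 = 3.5, b_3 = 1.5, c_3 = 2.5, a_4 = 4, b_4 = 6, c_4 = 2.5, s_4 = 2, a_5 = 7.5, b_5 = 6.5, s_5 = 0.5, t_5 = 3, a_6 = 1, b_6 = 1, c_6 = 4, p_6 = 2.5, t_6 = 3.5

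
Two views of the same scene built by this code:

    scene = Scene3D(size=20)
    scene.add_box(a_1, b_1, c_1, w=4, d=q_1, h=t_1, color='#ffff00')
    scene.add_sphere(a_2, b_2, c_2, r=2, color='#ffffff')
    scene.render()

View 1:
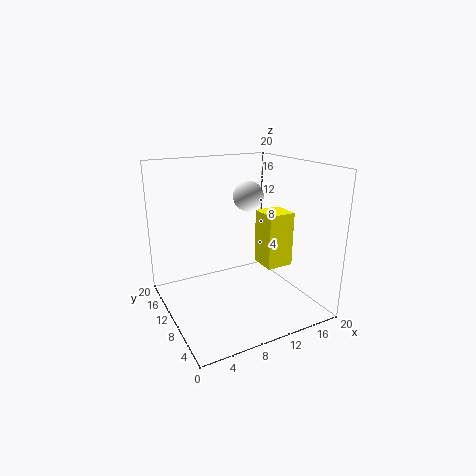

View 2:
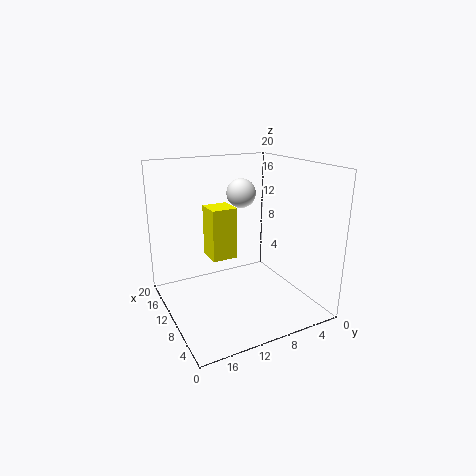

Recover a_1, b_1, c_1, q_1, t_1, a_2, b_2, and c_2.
a_1 = 14, b_1 = 8, c_1 = 5, q_1 = 4, t_1 = 8, a_2 = 11, b_2 = 9, c_2 = 16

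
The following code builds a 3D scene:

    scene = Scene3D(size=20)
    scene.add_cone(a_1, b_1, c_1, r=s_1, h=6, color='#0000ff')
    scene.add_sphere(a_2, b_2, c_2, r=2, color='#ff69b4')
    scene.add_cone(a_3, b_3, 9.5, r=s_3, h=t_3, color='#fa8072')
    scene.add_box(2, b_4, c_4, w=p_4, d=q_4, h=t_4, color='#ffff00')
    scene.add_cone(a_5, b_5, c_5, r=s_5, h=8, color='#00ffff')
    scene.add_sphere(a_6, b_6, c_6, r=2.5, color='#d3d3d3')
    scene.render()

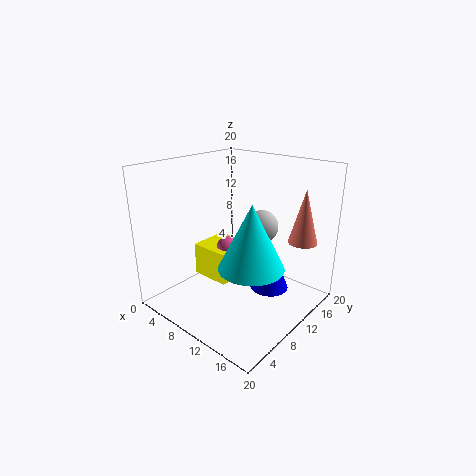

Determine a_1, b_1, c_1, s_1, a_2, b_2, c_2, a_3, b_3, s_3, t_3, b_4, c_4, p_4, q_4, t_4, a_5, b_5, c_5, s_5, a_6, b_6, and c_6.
a_1 = 15.5; b_1 = 10; c_1 = 4.5; s_1 = 2.5; a_2 = 6.5; b_2 = 12; c_2 = 6.5; a_3 = 17; b_3 = 15.5; s_3 = 2; t_3 = 7.5; b_4 = 9; c_4 = 2; p_4 = 6; q_4 = 6; t_4 = 5; a_5 = 15.5; b_5 = 6; c_5 = 9; s_5 = 4; a_6 = 10; b_6 = 15.5; c_6 = 10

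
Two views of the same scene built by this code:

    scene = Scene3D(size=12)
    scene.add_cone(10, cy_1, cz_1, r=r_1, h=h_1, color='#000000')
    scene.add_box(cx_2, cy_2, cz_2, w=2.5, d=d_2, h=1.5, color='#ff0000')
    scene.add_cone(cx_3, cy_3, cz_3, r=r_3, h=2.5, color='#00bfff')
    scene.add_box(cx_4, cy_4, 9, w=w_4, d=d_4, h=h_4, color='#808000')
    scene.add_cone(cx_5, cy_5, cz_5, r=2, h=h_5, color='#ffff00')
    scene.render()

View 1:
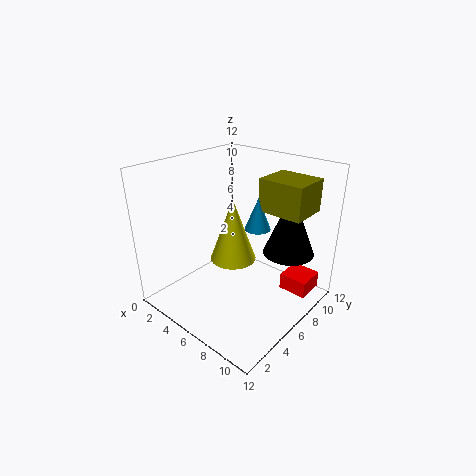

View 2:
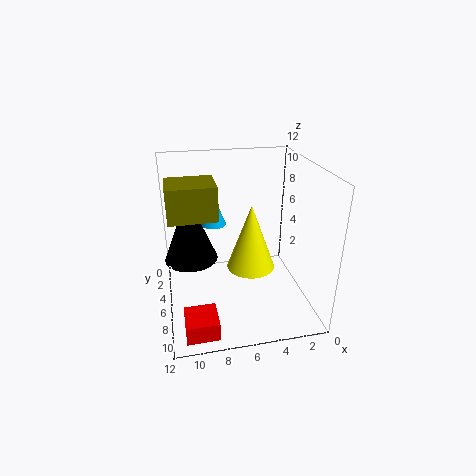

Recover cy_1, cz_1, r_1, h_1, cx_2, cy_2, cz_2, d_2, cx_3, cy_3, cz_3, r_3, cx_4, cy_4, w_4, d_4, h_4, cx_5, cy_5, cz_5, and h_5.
cy_1 = 7.5, cz_1 = 5.5, r_1 = 2, h_1 = 5, cx_2 = 8.5, cy_2 = 9, cz_2 = 0.5, d_2 = 2.5, cx_3 = 8, cy_3 = 6, cz_3 = 7.5, r_3 = 1, cx_4 = 8, cy_4 = 6, w_4 = 3.5, d_4 = 3, h_4 = 2.5, cx_5 = 5, cy_5 = 6.5, cz_5 = 3.5, h_5 = 5.5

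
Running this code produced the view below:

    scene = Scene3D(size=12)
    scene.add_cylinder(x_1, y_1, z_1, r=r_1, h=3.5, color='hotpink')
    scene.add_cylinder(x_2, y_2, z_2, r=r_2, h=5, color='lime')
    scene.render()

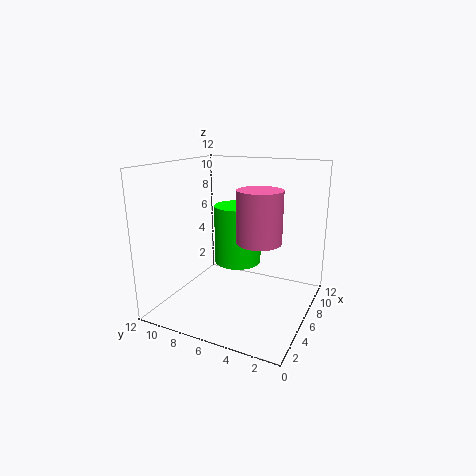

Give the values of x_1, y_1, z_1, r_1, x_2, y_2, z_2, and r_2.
x_1 = 2; y_1 = 2.5; z_1 = 7.5; r_1 = 1.5; x_2 = 7; y_2 = 6.5; z_2 = 3.5; r_2 = 2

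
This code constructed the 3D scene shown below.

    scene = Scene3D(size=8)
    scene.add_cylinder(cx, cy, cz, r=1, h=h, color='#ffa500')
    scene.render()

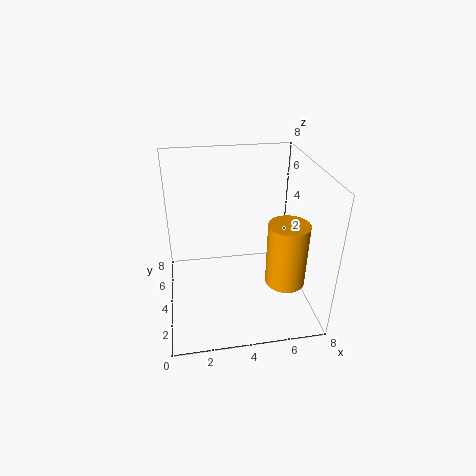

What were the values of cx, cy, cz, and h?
cx = 6
cy = 1.5
cz = 2.75
h = 3.25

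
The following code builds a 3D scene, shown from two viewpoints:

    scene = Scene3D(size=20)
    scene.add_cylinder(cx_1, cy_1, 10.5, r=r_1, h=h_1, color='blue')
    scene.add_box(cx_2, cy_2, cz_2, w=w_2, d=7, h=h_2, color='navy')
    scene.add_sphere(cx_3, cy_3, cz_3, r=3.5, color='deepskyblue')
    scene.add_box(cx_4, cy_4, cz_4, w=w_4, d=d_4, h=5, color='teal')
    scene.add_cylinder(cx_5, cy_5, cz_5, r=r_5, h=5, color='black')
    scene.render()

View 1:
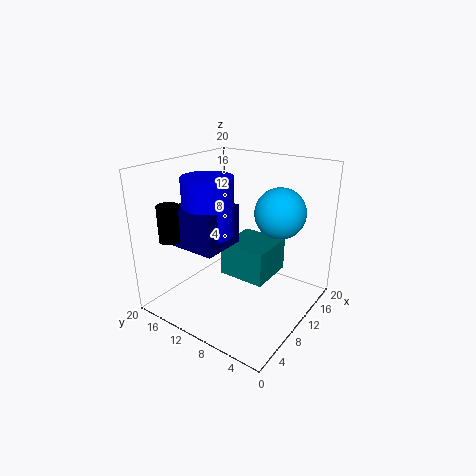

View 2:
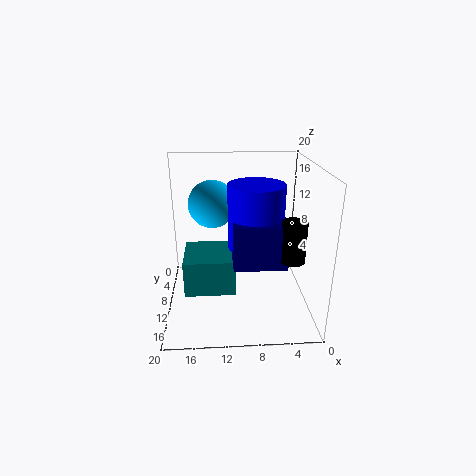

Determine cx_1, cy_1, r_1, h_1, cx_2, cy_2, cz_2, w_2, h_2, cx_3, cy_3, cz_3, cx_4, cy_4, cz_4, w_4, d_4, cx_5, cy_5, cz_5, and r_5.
cx_1 = 8; cy_1 = 13.5; r_1 = 3.5; h_1 = 8; cx_2 = 4.5; cy_2 = 10.5; cz_2 = 9; w_2 = 6.5; h_2 = 5.5; cx_3 = 13.5; cy_3 = 5.5; cz_3 = 13.5; cx_4 = 10.5; cy_4 = 6.5; cz_4 = 3; w_4 = 7; d_4 = 7; cx_5 = 4; cy_5 = 17; cz_5 = 10; r_5 = 1.5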